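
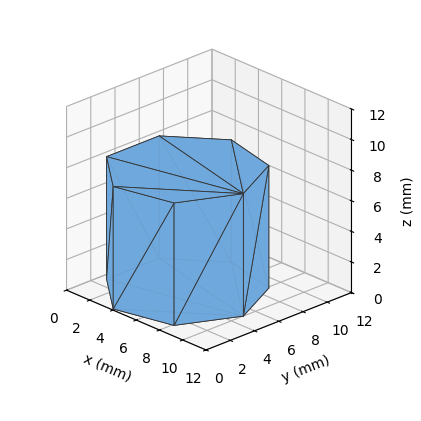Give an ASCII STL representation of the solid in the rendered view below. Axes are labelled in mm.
Reading the render: the shape is a regular 7-sided prism (a cylinder approximated with 7 flat sides), circumscribed radius ≈ 5 mm, height ≈ 8 mm (dimensions read to the nearest mm from the axis ticks). For the STL, each face is triangulated and given an outward normal.

solid part
  facet normal 0.0000 0.0000 -1.0000
    outer loop
      vertex 3.887 9.875 0.000
      vertex 8.117 8.909 0.000
      vertex 10.000 5.000 0.000
    endloop
  endfacet
  facet normal 0.0000 0.0000 -1.0000
    outer loop
      vertex 0.495 7.169 0.000
      vertex 3.887 9.875 0.000
      vertex 10.000 5.000 0.000
    endloop
  endfacet
  facet normal 0.0000 0.0000 -1.0000
    outer loop
      vertex 0.495 2.831 0.000
      vertex 0.495 7.169 0.000
      vertex 10.000 5.000 0.000
    endloop
  endfacet
  facet normal 0.0000 0.0000 -1.0000
    outer loop
      vertex 3.887 0.125 0.000
      vertex 0.495 2.831 0.000
      vertex 10.000 5.000 0.000
    endloop
  endfacet
  facet normal 0.0000 0.0000 -1.0000
    outer loop
      vertex 8.117 1.091 0.000
      vertex 3.887 0.125 0.000
      vertex 10.000 5.000 0.000
    endloop
  endfacet
  facet normal 0.0000 0.0000 1.0000
    outer loop
      vertex 10.000 5.000 8.000
      vertex 8.117 8.909 8.000
      vertex 3.887 9.875 8.000
    endloop
  endfacet
  facet normal 0.0000 0.0000 1.0000
    outer loop
      vertex 10.000 5.000 8.000
      vertex 3.887 9.875 8.000
      vertex 0.495 7.169 8.000
    endloop
  endfacet
  facet normal 0.0000 0.0000 1.0000
    outer loop
      vertex 10.000 5.000 8.000
      vertex 0.495 7.169 8.000
      vertex 0.495 2.831 8.000
    endloop
  endfacet
  facet normal 0.0000 0.0000 1.0000
    outer loop
      vertex 10.000 5.000 8.000
      vertex 0.495 2.831 8.000
      vertex 3.887 0.125 8.000
    endloop
  endfacet
  facet normal 0.0000 0.0000 1.0000
    outer loop
      vertex 10.000 5.000 8.000
      vertex 3.887 0.125 8.000
      vertex 8.117 1.091 8.000
    endloop
  endfacet
  facet normal 0.9009 0.4340 0.0000
    outer loop
      vertex 10.000 5.000 0.000
      vertex 8.117 8.909 0.000
      vertex 8.117 8.909 8.000
    endloop
  endfacet
  facet normal 0.9009 0.4340 0.0000
    outer loop
      vertex 10.000 5.000 0.000
      vertex 8.117 8.909 8.000
      vertex 10.000 5.000 8.000
    endloop
  endfacet
  facet normal 0.2226 0.9749 0.0000
    outer loop
      vertex 8.117 8.909 0.000
      vertex 3.887 9.875 0.000
      vertex 3.887 9.875 8.000
    endloop
  endfacet
  facet normal 0.2226 0.9749 0.0000
    outer loop
      vertex 8.117 8.909 0.000
      vertex 3.887 9.875 8.000
      vertex 8.117 8.909 8.000
    endloop
  endfacet
  facet normal -0.6236 0.7817 0.0000
    outer loop
      vertex 3.887 9.875 0.000
      vertex 0.495 7.169 0.000
      vertex 0.495 7.169 8.000
    endloop
  endfacet
  facet normal -0.6236 0.7817 0.0000
    outer loop
      vertex 3.887 9.875 0.000
      vertex 0.495 7.169 8.000
      vertex 3.887 9.875 8.000
    endloop
  endfacet
  facet normal -1.0000 0.0000 0.0000
    outer loop
      vertex 0.495 7.169 0.000
      vertex 0.495 2.831 0.000
      vertex 0.495 2.831 8.000
    endloop
  endfacet
  facet normal -1.0000 0.0000 0.0000
    outer loop
      vertex 0.495 7.169 0.000
      vertex 0.495 2.831 8.000
      vertex 0.495 7.169 8.000
    endloop
  endfacet
  facet normal -0.6236 -0.7817 0.0000
    outer loop
      vertex 0.495 2.831 0.000
      vertex 3.887 0.125 0.000
      vertex 3.887 0.125 8.000
    endloop
  endfacet
  facet normal -0.6236 -0.7817 0.0000
    outer loop
      vertex 0.495 2.831 0.000
      vertex 3.887 0.125 8.000
      vertex 0.495 2.831 8.000
    endloop
  endfacet
  facet normal 0.2226 -0.9749 0.0000
    outer loop
      vertex 3.887 0.125 0.000
      vertex 8.117 1.091 0.000
      vertex 8.117 1.091 8.000
    endloop
  endfacet
  facet normal 0.2226 -0.9749 0.0000
    outer loop
      vertex 3.887 0.125 0.000
      vertex 8.117 1.091 8.000
      vertex 3.887 0.125 8.000
    endloop
  endfacet
  facet normal 0.9009 -0.4340 0.0000
    outer loop
      vertex 8.117 1.091 0.000
      vertex 10.000 5.000 0.000
      vertex 10.000 5.000 8.000
    endloop
  endfacet
  facet normal 0.9009 -0.4340 0.0000
    outer loop
      vertex 8.117 1.091 0.000
      vertex 10.000 5.000 8.000
      vertex 8.117 1.091 8.000
    endloop
  endfacet
endsolid part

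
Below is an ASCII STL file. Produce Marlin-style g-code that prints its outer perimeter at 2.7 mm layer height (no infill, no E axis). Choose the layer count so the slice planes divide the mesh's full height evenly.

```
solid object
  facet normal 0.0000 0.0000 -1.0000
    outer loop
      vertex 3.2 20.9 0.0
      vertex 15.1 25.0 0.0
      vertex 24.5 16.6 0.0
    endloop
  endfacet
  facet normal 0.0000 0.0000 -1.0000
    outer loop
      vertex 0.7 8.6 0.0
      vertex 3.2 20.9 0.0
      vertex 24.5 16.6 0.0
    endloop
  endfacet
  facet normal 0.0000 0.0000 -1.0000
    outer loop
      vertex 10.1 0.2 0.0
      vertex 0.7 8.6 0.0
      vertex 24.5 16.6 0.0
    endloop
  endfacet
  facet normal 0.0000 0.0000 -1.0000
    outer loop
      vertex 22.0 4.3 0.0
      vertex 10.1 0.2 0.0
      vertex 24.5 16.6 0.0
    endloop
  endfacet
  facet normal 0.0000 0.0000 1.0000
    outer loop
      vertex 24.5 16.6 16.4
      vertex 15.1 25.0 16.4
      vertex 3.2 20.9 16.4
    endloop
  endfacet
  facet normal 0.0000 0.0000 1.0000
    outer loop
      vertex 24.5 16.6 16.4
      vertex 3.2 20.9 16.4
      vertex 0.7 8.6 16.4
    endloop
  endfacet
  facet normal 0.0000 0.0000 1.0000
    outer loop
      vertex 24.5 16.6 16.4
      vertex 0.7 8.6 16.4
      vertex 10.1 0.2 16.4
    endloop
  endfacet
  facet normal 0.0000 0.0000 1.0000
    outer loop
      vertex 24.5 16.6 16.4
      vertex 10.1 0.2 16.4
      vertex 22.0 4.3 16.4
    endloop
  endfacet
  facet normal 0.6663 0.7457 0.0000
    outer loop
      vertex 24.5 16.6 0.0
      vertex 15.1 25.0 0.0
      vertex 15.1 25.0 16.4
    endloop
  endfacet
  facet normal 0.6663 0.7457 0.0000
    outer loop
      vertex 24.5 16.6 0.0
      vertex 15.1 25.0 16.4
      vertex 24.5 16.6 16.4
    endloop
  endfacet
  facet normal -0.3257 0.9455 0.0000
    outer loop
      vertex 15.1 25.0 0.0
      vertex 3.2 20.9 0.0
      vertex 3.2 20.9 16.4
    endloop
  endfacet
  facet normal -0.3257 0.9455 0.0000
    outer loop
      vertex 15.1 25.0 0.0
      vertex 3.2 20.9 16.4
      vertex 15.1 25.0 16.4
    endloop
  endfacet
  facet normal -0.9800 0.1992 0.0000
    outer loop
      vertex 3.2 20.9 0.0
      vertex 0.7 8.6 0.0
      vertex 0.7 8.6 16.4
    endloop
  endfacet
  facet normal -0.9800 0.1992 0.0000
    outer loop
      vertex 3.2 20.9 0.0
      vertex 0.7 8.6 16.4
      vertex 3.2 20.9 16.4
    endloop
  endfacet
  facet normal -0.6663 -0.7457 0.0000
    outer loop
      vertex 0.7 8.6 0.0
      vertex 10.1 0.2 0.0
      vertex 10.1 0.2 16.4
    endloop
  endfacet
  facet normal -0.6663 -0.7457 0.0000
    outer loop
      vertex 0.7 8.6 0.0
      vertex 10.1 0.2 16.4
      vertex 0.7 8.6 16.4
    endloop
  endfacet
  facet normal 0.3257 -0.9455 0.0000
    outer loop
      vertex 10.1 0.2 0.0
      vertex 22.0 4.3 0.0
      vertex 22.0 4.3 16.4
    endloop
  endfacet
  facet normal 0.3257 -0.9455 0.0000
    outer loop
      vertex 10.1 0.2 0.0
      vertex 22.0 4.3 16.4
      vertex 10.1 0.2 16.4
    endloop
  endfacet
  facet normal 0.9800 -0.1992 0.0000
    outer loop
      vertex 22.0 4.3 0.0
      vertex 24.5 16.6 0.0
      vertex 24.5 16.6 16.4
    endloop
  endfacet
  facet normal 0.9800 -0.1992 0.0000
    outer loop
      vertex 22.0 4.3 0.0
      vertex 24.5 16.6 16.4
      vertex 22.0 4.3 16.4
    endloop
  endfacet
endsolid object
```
; perimeter-only toolpath
G21 ; units = mm
G90 ; absolute positioning
G28 ; home
; layer 1
G0 Z2.7
G0 X24.5 Y16.6
G1 X15.1 Y25.0
G1 X3.2 Y20.9
G1 X0.7 Y8.6
G1 X10.1 Y0.2
G1 X22.0 Y4.3
G1 X24.5 Y16.6
; layer 2
G0 Z5.5
G0 X24.5 Y16.6
G1 X15.1 Y25.0
G1 X3.2 Y20.9
G1 X0.7 Y8.6
G1 X10.1 Y0.2
G1 X22.0 Y4.3
G1 X24.5 Y16.6
; layer 3
G0 Z8.2
G0 X24.5 Y16.6
G1 X15.1 Y25.0
G1 X3.2 Y20.9
G1 X0.7 Y8.6
G1 X10.1 Y0.2
G1 X22.0 Y4.3
G1 X24.5 Y16.6
; layer 4
G0 Z10.9
G0 X24.5 Y16.6
G1 X15.1 Y25.0
G1 X3.2 Y20.9
G1 X0.7 Y8.6
G1 X10.1 Y0.2
G1 X22.0 Y4.3
G1 X24.5 Y16.6
; layer 5
G0 Z13.7
G0 X24.5 Y16.6
G1 X15.1 Y25.0
G1 X3.2 Y20.9
G1 X0.7 Y8.6
G1 X10.1 Y0.2
G1 X22.0 Y4.3
G1 X24.5 Y16.6
; layer 6
G0 Z16.4
G0 X24.5 Y16.6
G1 X15.1 Y25.0
G1 X3.2 Y20.9
G1 X0.7 Y8.6
G1 X10.1 Y0.2
G1 X22.0 Y4.3
G1 X24.5 Y16.6
M2 ; end

The solid is a regular 6-sided prism (a cylinder approximated with 6 flat sides), circumscribed radius ≈ 12.6 mm, height ≈ 16.4 mm. Slicing at Δz = 2.7 mm — 6 equal slices spanning the solid's height, so layer i sits at z = i·h/6 — gives 6 non-empty perimeters. Each is a 6-segment closed polygon; G0 lifts to the layer z and rapids to the start vertex, then G1 traces the edges.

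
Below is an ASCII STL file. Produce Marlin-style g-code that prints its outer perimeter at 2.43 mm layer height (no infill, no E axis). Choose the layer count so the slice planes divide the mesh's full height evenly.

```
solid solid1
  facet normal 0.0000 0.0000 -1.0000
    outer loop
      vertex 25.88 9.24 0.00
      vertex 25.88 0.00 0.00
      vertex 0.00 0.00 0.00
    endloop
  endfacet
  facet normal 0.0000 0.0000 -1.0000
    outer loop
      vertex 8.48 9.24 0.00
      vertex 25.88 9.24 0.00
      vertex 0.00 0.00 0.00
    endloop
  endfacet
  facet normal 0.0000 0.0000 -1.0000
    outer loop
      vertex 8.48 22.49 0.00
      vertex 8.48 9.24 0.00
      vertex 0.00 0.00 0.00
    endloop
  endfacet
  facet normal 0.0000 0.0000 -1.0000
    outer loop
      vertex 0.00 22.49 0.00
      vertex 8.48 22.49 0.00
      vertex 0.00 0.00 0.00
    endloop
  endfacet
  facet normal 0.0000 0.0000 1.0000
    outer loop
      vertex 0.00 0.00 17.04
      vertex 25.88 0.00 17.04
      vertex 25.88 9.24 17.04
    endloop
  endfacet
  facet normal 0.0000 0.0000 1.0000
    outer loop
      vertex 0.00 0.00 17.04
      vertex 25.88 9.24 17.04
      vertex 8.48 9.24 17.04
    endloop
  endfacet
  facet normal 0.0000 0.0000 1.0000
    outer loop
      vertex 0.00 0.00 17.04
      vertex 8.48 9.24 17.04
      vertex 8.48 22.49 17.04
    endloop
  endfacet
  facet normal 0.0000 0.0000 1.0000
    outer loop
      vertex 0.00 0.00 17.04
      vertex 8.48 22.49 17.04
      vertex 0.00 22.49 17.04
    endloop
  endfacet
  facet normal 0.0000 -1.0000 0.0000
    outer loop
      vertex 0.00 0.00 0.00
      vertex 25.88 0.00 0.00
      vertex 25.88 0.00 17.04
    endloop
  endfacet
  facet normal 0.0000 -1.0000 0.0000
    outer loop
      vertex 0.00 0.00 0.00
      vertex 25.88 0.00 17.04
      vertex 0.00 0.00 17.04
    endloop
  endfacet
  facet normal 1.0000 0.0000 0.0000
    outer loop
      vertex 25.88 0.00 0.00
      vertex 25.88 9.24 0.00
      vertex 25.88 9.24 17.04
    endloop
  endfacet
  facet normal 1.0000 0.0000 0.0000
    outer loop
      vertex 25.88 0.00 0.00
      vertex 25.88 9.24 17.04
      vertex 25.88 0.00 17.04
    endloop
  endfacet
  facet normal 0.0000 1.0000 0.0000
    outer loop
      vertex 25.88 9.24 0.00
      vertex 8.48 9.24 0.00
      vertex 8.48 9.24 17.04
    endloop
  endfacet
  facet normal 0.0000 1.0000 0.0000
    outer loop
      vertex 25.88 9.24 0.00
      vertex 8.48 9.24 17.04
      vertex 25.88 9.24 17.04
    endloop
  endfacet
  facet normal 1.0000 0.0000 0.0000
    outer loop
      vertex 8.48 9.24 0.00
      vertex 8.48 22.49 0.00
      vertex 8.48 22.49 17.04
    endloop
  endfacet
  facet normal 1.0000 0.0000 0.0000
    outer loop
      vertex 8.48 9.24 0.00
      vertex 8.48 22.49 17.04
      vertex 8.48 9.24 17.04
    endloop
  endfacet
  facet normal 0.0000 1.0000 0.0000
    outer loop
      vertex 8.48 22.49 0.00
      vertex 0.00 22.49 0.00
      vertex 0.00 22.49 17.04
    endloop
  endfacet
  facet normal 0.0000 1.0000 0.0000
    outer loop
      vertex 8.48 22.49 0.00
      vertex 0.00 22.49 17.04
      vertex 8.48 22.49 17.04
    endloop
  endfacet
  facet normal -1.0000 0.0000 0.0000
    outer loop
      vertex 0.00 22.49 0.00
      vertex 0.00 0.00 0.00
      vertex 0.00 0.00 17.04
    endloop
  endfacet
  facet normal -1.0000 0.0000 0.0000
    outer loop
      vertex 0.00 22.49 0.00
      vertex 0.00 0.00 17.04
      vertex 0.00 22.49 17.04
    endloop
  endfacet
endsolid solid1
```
; perimeter-only toolpath
G21 ; units = mm
G90 ; absolute positioning
G28 ; home
; layer 1
G0 Z2.43
G0 X0.00 Y0.00
G1 X25.88 Y0.00
G1 X25.88 Y9.24
G1 X8.48 Y9.24
G1 X8.48 Y22.49
G1 X0.00 Y22.49
G1 X0.00 Y0.00
; layer 2
G0 Z4.87
G0 X0.00 Y0.00
G1 X25.88 Y0.00
G1 X25.88 Y9.24
G1 X8.48 Y9.24
G1 X8.48 Y22.49
G1 X0.00 Y22.49
G1 X0.00 Y0.00
; layer 3
G0 Z7.30
G0 X0.00 Y0.00
G1 X25.88 Y0.00
G1 X25.88 Y9.24
G1 X8.48 Y9.24
G1 X8.48 Y22.49
G1 X0.00 Y22.49
G1 X0.00 Y0.00
; layer 4
G0 Z9.74
G0 X0.00 Y0.00
G1 X25.88 Y0.00
G1 X25.88 Y9.24
G1 X8.48 Y9.24
G1 X8.48 Y22.49
G1 X0.00 Y22.49
G1 X0.00 Y0.00
; layer 5
G0 Z12.17
G0 X0.00 Y0.00
G1 X25.88 Y0.00
G1 X25.88 Y9.24
G1 X8.48 Y9.24
G1 X8.48 Y22.49
G1 X0.00 Y22.49
G1 X0.00 Y0.00
; layer 6
G0 Z14.61
G0 X0.00 Y0.00
G1 X25.88 Y0.00
G1 X25.88 Y9.24
G1 X8.48 Y9.24
G1 X8.48 Y22.49
G1 X0.00 Y22.49
G1 X0.00 Y0.00
; layer 7
G0 Z17.04
G0 X0.00 Y0.00
G1 X25.88 Y0.00
G1 X25.88 Y9.24
G1 X8.48 Y9.24
G1 X8.48 Y22.49
G1 X0.00 Y22.49
G1 X0.00 Y0.00
M2 ; end

The solid is an L-shaped prism: outer 25.9 × 22.5 mm, arm thicknesses ≈ 9.24 mm (horizontal) and 8.48 mm (vertical), extruded 17 mm in z. Slicing at Δz = 2.43 mm — 7 equal slices spanning the solid's height, so layer i sits at z = i·h/7 — gives 7 non-empty perimeters. Each is a 6-segment closed polygon; G0 lifts to the layer z and rapids to the start vertex, then G1 traces the edges.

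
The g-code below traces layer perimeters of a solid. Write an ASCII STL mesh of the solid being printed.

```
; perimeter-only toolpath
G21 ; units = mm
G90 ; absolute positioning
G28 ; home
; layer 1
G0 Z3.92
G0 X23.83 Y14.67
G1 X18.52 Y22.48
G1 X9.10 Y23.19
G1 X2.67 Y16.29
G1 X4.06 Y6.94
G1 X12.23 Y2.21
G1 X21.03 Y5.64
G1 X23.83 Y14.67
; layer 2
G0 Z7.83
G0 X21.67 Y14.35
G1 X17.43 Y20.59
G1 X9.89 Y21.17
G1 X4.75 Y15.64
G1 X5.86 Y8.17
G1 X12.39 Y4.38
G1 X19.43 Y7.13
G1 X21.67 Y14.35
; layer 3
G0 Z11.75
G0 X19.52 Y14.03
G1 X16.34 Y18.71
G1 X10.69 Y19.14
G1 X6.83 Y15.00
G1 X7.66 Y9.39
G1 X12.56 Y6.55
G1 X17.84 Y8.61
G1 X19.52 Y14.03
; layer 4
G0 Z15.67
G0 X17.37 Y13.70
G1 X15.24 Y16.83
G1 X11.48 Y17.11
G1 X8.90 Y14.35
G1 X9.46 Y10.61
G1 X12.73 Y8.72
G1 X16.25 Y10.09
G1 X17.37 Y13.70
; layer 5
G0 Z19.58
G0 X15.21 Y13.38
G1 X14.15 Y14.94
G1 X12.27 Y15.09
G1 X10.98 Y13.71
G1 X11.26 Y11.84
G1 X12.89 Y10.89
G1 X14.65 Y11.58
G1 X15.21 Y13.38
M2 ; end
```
solid part
  facet normal 0.0000 0.0000 -1.0000
    outer loop
      vertex 8.31 25.22 0.00
      vertex 19.61 24.36 0.00
      vertex 25.98 14.99 0.00
    endloop
  endfacet
  facet normal 0.0000 0.0000 -1.0000
    outer loop
      vertex 0.59 16.93 0.00
      vertex 8.31 25.22 0.00
      vertex 25.98 14.99 0.00
    endloop
  endfacet
  facet normal 0.0000 0.0000 -1.0000
    outer loop
      vertex 2.26 5.72 0.00
      vertex 0.59 16.93 0.00
      vertex 25.98 14.99 0.00
    endloop
  endfacet
  facet normal 0.0000 0.0000 -1.0000
    outer loop
      vertex 12.06 0.04 0.00
      vertex 2.26 5.72 0.00
      vertex 25.98 14.99 0.00
    endloop
  endfacet
  facet normal 0.0000 0.0000 -1.0000
    outer loop
      vertex 22.62 4.16 0.00
      vertex 12.06 0.04 0.00
      vertex 25.98 14.99 0.00
    endloop
  endfacet
  facet normal 0.7394 0.5027 0.4478
    outer loop
      vertex 25.98 14.99 0.00
      vertex 19.61 24.36 0.00
      vertex 13.06 13.06 23.50
    endloop
  endfacet
  facet normal 0.0679 0.8916 0.4477
    outer loop
      vertex 19.61 24.36 0.00
      vertex 8.31 25.22 0.00
      vertex 13.06 13.06 23.50
    endloop
  endfacet
  facet normal -0.6544 0.6094 0.4476
    outer loop
      vertex 8.31 25.22 0.00
      vertex 0.59 16.93 0.00
      vertex 13.06 13.06 23.50
    endloop
  endfacet
  facet normal -0.8845 -0.1318 0.4476
    outer loop
      vertex 0.59 16.93 0.00
      vertex 2.26 5.72 0.00
      vertex 13.06 13.06 23.50
    endloop
  endfacet
  facet normal -0.4484 -0.7736 0.4477
    outer loop
      vertex 2.26 5.72 0.00
      vertex 12.06 0.04 0.00
      vertex 13.06 13.06 23.50
    endloop
  endfacet
  facet normal 0.3250 -0.8330 0.4477
    outer loop
      vertex 12.06 0.04 0.00
      vertex 22.62 4.16 0.00
      vertex 13.06 13.06 23.50
    endloop
  endfacet
  facet normal 0.8540 -0.2650 0.4478
    outer loop
      vertex 22.62 4.16 0.00
      vertex 25.98 14.99 0.00
      vertex 13.06 13.06 23.50
    endloop
  endfacet
endsolid part

The G0 Z moves step by Δz≈3.92 mm. The G1 loops shrink linearly with z, so the solid tapers from its base footprint up to z≈23.5. Closing with a flat bottom cap and the tapered top and triangulating gives 12 facets — a regular 7-sided pyramid, base circumscribed radius ≈ 13.1 mm, apex at z ≈ 23.5 mm.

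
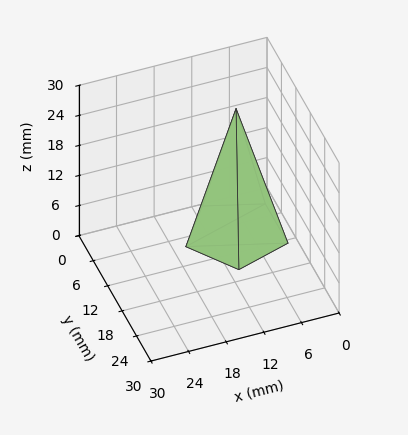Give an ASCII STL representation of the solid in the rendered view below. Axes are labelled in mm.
Reading the render: the shape is a regular 5-sided pyramid, base circumscribed radius ≈ 8 mm, apex at z ≈ 25 mm (dimensions read to the nearest mm from the axis ticks). For the STL, each face is triangulated and given an outward normal.

solid part
  facet normal 0.0000 0.0000 -1.0000
    outer loop
      vertex 1.528 12.702 0.000
      vertex 10.472 15.608 0.000
      vertex 16.000 8.000 0.000
    endloop
  endfacet
  facet normal 0.0000 0.0000 -1.0000
    outer loop
      vertex 1.528 3.298 0.000
      vertex 1.528 12.702 0.000
      vertex 16.000 8.000 0.000
    endloop
  endfacet
  facet normal 0.0000 0.0000 -1.0000
    outer loop
      vertex 10.472 0.392 0.000
      vertex 1.528 3.298 0.000
      vertex 16.000 8.000 0.000
    endloop
  endfacet
  facet normal 0.7832 0.5691 0.2506
    outer loop
      vertex 16.000 8.000 0.000
      vertex 10.472 15.608 0.000
      vertex 8.000 8.000 25.000
    endloop
  endfacet
  facet normal -0.2991 0.9207 0.2506
    outer loop
      vertex 10.472 15.608 0.000
      vertex 1.528 12.702 0.000
      vertex 8.000 8.000 25.000
    endloop
  endfacet
  facet normal -0.9681 0.0000 0.2506
    outer loop
      vertex 1.528 12.702 0.000
      vertex 1.528 3.298 0.000
      vertex 8.000 8.000 25.000
    endloop
  endfacet
  facet normal -0.2991 -0.9207 0.2506
    outer loop
      vertex 1.528 3.298 0.000
      vertex 10.472 0.392 0.000
      vertex 8.000 8.000 25.000
    endloop
  endfacet
  facet normal 0.7832 -0.5691 0.2506
    outer loop
      vertex 10.472 0.392 0.000
      vertex 16.000 8.000 0.000
      vertex 8.000 8.000 25.000
    endloop
  endfacet
endsolid part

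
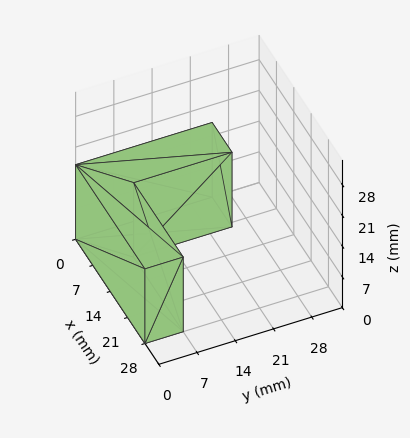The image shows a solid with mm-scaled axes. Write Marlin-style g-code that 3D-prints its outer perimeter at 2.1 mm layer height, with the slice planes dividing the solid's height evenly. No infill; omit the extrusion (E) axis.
Reading the render: the shape is an L-shaped prism: outer 28 × 25 mm, arm thicknesses ≈ 7 mm (horizontal) and 8 mm (vertical), extruded 17 mm in z (dimensions read to the nearest mm from the axis ticks). For the g-code, the solid's height is divided into equal slices at the stated Δz and each level perimeter traced with G1 moves after a G0 lift.

; perimeter-only toolpath
G21 ; units = mm
G90 ; absolute positioning
G28 ; home
; layer 1
G0 Z2.1
G0 X0.0 Y0.0
G1 X28.0 Y0.0
G1 X28.0 Y7.0
G1 X8.0 Y7.0
G1 X8.0 Y25.0
G1 X0.0 Y25.0
G1 X0.0 Y0.0
; layer 2
G0 Z4.2
G0 X0.0 Y0.0
G1 X28.0 Y0.0
G1 X28.0 Y7.0
G1 X8.0 Y7.0
G1 X8.0 Y25.0
G1 X0.0 Y25.0
G1 X0.0 Y0.0
; layer 3
G0 Z6.4
G0 X0.0 Y0.0
G1 X28.0 Y0.0
G1 X28.0 Y7.0
G1 X8.0 Y7.0
G1 X8.0 Y25.0
G1 X0.0 Y25.0
G1 X0.0 Y0.0
; layer 4
G0 Z8.5
G0 X0.0 Y0.0
G1 X28.0 Y0.0
G1 X28.0 Y7.0
G1 X8.0 Y7.0
G1 X8.0 Y25.0
G1 X0.0 Y25.0
G1 X0.0 Y0.0
; layer 5
G0 Z10.6
G0 X0.0 Y0.0
G1 X28.0 Y0.0
G1 X28.0 Y7.0
G1 X8.0 Y7.0
G1 X8.0 Y25.0
G1 X0.0 Y25.0
G1 X0.0 Y0.0
; layer 6
G0 Z12.8
G0 X0.0 Y0.0
G1 X28.0 Y0.0
G1 X28.0 Y7.0
G1 X8.0 Y7.0
G1 X8.0 Y25.0
G1 X0.0 Y25.0
G1 X0.0 Y0.0
; layer 7
G0 Z14.9
G0 X0.0 Y0.0
G1 X28.0 Y0.0
G1 X28.0 Y7.0
G1 X8.0 Y7.0
G1 X8.0 Y25.0
G1 X0.0 Y25.0
G1 X0.0 Y0.0
; layer 8
G0 Z17.0
G0 X0.0 Y0.0
G1 X28.0 Y0.0
G1 X28.0 Y7.0
G1 X8.0 Y7.0
G1 X8.0 Y25.0
G1 X0.0 Y25.0
G1 X0.0 Y0.0
M2 ; end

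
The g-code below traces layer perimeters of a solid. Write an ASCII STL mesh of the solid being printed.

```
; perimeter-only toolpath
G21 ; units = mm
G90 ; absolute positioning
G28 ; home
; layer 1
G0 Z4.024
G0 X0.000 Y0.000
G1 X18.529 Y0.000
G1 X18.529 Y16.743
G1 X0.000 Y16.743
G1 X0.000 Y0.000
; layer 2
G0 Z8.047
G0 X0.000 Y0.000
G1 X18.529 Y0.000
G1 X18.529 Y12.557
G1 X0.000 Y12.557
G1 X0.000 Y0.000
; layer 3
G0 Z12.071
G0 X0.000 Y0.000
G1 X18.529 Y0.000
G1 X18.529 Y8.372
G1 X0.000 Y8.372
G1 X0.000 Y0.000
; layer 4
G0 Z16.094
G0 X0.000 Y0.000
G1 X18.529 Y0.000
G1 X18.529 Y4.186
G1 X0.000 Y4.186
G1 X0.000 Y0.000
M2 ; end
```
solid part
  facet normal 0.0000 0.0000 -1.0000
    outer loop
      vertex 18.529 20.929 0.000
      vertex 18.529 0.000 0.000
      vertex 0.000 0.000 0.000
    endloop
  endfacet
  facet normal 0.0000 0.0000 -1.0000
    outer loop
      vertex 0.000 20.929 0.000
      vertex 18.529 20.929 0.000
      vertex 0.000 0.000 0.000
    endloop
  endfacet
  facet normal 0.0000 -1.0000 0.0000
    outer loop
      vertex 0.000 0.000 0.000
      vertex 18.529 0.000 0.000
      vertex 18.529 0.000 20.118
    endloop
  endfacet
  facet normal 0.0000 -1.0000 0.0000
    outer loop
      vertex 0.000 0.000 0.000
      vertex 18.529 0.000 20.118
      vertex 0.000 0.000 20.118
    endloop
  endfacet
  facet normal 0.0000 0.6930 0.7209
    outer loop
      vertex 0.000 0.000 20.118
      vertex 18.529 0.000 20.118
      vertex 18.529 20.929 0.000
    endloop
  endfacet
  facet normal 0.0000 0.6930 0.7209
    outer loop
      vertex 0.000 0.000 20.118
      vertex 18.529 20.929 0.000
      vertex 0.000 20.929 0.000
    endloop
  endfacet
  facet normal -1.0000 0.0000 0.0000
    outer loop
      vertex 0.000 0.000 20.118
      vertex 0.000 20.929 0.000
      vertex 0.000 0.000 0.000
    endloop
  endfacet
  facet normal 1.0000 0.0000 0.0000
    outer loop
      vertex 18.529 0.000 0.000
      vertex 18.529 20.929 0.000
      vertex 18.529 0.000 20.118
    endloop
  endfacet
endsolid part

The G0 Z moves step by Δz≈4.024 mm. The G1 loops shrink linearly with z, so the solid tapers from its base footprint up to z≈20.1. Closing with a flat bottom cap and the tapered top and triangulating gives 8 facets — a wedge (ramp): 18.5 × 20.9 mm base, rising to 20.1 mm along the y=0 edge and sloping linearly to z=0 at y=20.9.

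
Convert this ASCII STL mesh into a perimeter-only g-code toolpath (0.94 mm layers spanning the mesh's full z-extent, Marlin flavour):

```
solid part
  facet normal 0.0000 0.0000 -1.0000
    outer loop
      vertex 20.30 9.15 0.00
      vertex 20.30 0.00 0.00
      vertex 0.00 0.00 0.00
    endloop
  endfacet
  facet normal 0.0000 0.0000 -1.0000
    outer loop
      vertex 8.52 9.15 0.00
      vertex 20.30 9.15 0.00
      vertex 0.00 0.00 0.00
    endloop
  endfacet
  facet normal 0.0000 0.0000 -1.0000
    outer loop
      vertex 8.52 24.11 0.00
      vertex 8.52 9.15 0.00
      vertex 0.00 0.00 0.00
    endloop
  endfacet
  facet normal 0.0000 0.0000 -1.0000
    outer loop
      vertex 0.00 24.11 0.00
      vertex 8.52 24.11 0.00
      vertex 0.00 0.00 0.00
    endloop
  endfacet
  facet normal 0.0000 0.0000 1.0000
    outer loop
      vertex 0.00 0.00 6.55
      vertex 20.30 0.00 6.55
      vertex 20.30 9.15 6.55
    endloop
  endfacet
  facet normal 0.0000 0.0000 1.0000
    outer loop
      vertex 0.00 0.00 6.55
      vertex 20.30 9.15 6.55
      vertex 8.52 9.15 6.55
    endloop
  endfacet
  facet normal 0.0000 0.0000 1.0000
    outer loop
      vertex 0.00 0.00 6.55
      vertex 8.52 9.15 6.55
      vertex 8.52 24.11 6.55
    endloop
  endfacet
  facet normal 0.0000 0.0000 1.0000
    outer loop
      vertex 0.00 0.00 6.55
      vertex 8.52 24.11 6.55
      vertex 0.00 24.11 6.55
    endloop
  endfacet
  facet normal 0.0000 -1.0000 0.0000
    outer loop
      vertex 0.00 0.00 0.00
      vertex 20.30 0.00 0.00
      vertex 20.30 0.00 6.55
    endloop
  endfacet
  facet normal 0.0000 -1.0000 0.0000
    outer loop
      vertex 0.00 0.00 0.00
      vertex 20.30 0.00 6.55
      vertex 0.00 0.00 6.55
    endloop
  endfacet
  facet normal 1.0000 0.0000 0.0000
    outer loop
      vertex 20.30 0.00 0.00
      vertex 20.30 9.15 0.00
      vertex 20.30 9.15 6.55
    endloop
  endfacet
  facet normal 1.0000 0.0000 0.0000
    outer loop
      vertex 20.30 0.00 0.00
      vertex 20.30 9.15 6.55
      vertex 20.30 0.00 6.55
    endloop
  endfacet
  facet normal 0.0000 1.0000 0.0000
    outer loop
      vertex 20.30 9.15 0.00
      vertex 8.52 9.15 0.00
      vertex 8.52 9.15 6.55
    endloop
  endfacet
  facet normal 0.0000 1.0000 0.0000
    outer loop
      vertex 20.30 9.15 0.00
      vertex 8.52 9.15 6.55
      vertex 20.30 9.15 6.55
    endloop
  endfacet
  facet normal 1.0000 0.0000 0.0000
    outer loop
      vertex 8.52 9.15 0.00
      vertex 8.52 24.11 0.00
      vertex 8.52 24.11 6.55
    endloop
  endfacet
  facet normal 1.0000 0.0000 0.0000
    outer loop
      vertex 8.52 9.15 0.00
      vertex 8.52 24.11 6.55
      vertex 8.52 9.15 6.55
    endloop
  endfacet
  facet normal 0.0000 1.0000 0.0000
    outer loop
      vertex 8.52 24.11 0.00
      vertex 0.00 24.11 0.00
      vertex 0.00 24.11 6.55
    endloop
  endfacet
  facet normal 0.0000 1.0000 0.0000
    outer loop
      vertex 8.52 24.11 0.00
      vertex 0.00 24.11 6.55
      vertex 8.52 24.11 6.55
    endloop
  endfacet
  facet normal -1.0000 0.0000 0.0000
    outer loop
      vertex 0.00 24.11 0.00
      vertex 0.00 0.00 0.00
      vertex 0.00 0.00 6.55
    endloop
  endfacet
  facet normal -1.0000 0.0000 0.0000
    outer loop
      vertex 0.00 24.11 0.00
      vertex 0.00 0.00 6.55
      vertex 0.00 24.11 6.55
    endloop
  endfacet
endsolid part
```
; perimeter-only toolpath
G21 ; units = mm
G90 ; absolute positioning
G28 ; home
; layer 1
G0 Z0.94
G0 X0.00 Y0.00
G1 X20.30 Y0.00
G1 X20.30 Y9.15
G1 X8.52 Y9.15
G1 X8.52 Y24.11
G1 X0.00 Y24.11
G1 X0.00 Y0.00
; layer 2
G0 Z1.87
G0 X0.00 Y0.00
G1 X20.30 Y0.00
G1 X20.30 Y9.15
G1 X8.52 Y9.15
G1 X8.52 Y24.11
G1 X0.00 Y24.11
G1 X0.00 Y0.00
; layer 3
G0 Z2.81
G0 X0.00 Y0.00
G1 X20.30 Y0.00
G1 X20.30 Y9.15
G1 X8.52 Y9.15
G1 X8.52 Y24.11
G1 X0.00 Y24.11
G1 X0.00 Y0.00
; layer 4
G0 Z3.74
G0 X0.00 Y0.00
G1 X20.30 Y0.00
G1 X20.30 Y9.15
G1 X8.52 Y9.15
G1 X8.52 Y24.11
G1 X0.00 Y24.11
G1 X0.00 Y0.00
; layer 5
G0 Z4.68
G0 X0.00 Y0.00
G1 X20.30 Y0.00
G1 X20.30 Y9.15
G1 X8.52 Y9.15
G1 X8.52 Y24.11
G1 X0.00 Y24.11
G1 X0.00 Y0.00
; layer 6
G0 Z5.61
G0 X0.00 Y0.00
G1 X20.30 Y0.00
G1 X20.30 Y9.15
G1 X8.52 Y9.15
G1 X8.52 Y24.11
G1 X0.00 Y24.11
G1 X0.00 Y0.00
; layer 7
G0 Z6.55
G0 X0.00 Y0.00
G1 X20.30 Y0.00
G1 X20.30 Y9.15
G1 X8.52 Y9.15
G1 X8.52 Y24.11
G1 X0.00 Y24.11
G1 X0.00 Y0.00
M2 ; end

The solid is an L-shaped prism: outer 20.3 × 24.1 mm, arm thicknesses ≈ 9.15 mm (horizontal) and 8.52 mm (vertical), extruded 6.55 mm in z. Slicing at Δz = 0.94 mm — 7 equal slices spanning the solid's height, so layer i sits at z = i·h/7 — gives 7 non-empty perimeters. Each is a 6-segment closed polygon; G0 lifts to the layer z and rapids to the start vertex, then G1 traces the edges.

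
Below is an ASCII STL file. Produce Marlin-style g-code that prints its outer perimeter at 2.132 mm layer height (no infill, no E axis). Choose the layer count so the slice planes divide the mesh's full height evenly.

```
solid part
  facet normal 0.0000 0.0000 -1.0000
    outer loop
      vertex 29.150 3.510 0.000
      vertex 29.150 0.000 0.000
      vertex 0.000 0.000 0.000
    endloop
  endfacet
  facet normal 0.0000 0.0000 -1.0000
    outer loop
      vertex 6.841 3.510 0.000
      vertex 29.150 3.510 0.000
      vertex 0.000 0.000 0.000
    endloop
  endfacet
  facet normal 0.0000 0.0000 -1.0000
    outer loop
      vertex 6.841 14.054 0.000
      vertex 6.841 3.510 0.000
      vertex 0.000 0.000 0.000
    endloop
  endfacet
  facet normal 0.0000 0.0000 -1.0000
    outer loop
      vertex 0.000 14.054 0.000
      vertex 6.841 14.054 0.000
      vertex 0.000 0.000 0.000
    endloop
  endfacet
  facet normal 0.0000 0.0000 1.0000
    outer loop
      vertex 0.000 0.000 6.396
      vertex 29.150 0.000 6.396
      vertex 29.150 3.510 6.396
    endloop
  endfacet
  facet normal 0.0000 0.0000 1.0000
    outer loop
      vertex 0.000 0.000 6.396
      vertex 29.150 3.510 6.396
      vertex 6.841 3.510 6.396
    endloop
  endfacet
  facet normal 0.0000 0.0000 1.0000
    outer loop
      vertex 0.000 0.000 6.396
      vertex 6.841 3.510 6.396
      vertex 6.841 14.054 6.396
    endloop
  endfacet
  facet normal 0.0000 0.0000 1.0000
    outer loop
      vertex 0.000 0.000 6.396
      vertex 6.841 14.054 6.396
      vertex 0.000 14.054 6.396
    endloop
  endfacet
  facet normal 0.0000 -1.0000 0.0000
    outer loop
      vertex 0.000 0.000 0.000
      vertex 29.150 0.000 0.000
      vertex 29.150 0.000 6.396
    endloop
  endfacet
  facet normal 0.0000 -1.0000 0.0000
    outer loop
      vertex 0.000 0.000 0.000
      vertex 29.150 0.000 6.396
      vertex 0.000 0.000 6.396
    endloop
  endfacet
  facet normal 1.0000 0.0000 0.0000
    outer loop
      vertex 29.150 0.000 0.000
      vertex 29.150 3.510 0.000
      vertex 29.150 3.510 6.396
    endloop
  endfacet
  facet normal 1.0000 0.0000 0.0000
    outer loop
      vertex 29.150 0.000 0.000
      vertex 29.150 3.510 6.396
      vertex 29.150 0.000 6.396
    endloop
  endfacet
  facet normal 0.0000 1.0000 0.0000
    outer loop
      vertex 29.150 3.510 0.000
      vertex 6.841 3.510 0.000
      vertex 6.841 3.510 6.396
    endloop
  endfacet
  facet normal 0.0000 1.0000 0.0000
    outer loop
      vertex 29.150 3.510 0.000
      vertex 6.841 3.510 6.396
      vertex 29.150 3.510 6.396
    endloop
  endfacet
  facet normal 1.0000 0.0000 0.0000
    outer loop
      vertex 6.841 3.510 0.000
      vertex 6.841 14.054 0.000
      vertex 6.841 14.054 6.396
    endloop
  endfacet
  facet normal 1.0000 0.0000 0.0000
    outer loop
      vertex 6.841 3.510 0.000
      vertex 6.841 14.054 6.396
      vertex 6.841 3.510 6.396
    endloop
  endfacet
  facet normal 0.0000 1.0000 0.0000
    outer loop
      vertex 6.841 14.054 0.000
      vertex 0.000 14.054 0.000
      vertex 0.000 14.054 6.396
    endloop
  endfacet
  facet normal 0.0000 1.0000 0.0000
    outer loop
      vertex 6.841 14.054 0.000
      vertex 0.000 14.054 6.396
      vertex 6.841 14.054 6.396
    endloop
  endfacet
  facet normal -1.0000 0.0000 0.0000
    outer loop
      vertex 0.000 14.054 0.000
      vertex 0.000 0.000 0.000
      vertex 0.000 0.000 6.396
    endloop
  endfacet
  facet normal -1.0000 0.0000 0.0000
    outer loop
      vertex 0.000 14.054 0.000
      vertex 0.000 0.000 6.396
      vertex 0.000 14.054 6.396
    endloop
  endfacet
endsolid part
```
; perimeter-only toolpath
G21 ; units = mm
G90 ; absolute positioning
G28 ; home
; layer 1
G0 Z2.132
G0 X0.000 Y0.000
G1 X29.150 Y0.000
G1 X29.150 Y3.510
G1 X6.841 Y3.510
G1 X6.841 Y14.054
G1 X0.000 Y14.054
G1 X0.000 Y0.000
; layer 2
G0 Z4.264
G0 X0.000 Y0.000
G1 X29.150 Y0.000
G1 X29.150 Y3.510
G1 X6.841 Y3.510
G1 X6.841 Y14.054
G1 X0.000 Y14.054
G1 X0.000 Y0.000
; layer 3
G0 Z6.396
G0 X0.000 Y0.000
G1 X29.150 Y0.000
G1 X29.150 Y3.510
G1 X6.841 Y3.510
G1 X6.841 Y14.054
G1 X0.000 Y14.054
G1 X0.000 Y0.000
M2 ; end

The solid is an L-shaped prism: outer 29.1 × 14.1 mm, arm thicknesses ≈ 3.51 mm (horizontal) and 6.84 mm (vertical), extruded 6.4 mm in z. Slicing at Δz = 2.132 mm — 3 equal slices spanning the solid's height, so layer i sits at z = i·h/3 — gives 3 non-empty perimeters. Each is a 6-segment closed polygon; G0 lifts to the layer z and rapids to the start vertex, then G1 traces the edges.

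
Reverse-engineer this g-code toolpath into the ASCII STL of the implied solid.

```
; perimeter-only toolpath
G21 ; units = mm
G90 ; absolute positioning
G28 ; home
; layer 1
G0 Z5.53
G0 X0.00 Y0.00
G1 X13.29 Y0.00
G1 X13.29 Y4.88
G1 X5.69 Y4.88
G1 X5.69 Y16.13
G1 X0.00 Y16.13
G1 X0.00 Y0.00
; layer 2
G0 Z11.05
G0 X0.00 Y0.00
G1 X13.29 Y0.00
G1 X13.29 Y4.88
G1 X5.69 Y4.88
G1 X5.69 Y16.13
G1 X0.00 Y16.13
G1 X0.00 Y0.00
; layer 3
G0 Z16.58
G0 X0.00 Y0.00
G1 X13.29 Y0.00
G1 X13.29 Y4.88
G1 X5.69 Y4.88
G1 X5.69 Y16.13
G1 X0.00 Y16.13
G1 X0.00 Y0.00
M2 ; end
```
solid part
  facet normal 0.0000 0.0000 -1.0000
    outer loop
      vertex 13.29 4.88 0.00
      vertex 13.29 0.00 0.00
      vertex 0.00 0.00 0.00
    endloop
  endfacet
  facet normal 0.0000 0.0000 -1.0000
    outer loop
      vertex 5.69 4.88 0.00
      vertex 13.29 4.88 0.00
      vertex 0.00 0.00 0.00
    endloop
  endfacet
  facet normal 0.0000 0.0000 -1.0000
    outer loop
      vertex 5.69 16.13 0.00
      vertex 5.69 4.88 0.00
      vertex 0.00 0.00 0.00
    endloop
  endfacet
  facet normal 0.0000 0.0000 -1.0000
    outer loop
      vertex 0.00 16.13 0.00
      vertex 5.69 16.13 0.00
      vertex 0.00 0.00 0.00
    endloop
  endfacet
  facet normal 0.0000 0.0000 1.0000
    outer loop
      vertex 0.00 0.00 16.58
      vertex 13.29 0.00 16.58
      vertex 13.29 4.88 16.58
    endloop
  endfacet
  facet normal 0.0000 0.0000 1.0000
    outer loop
      vertex 0.00 0.00 16.58
      vertex 13.29 4.88 16.58
      vertex 5.69 4.88 16.58
    endloop
  endfacet
  facet normal 0.0000 0.0000 1.0000
    outer loop
      vertex 0.00 0.00 16.58
      vertex 5.69 4.88 16.58
      vertex 5.69 16.13 16.58
    endloop
  endfacet
  facet normal 0.0000 0.0000 1.0000
    outer loop
      vertex 0.00 0.00 16.58
      vertex 5.69 16.13 16.58
      vertex 0.00 16.13 16.58
    endloop
  endfacet
  facet normal 0.0000 -1.0000 0.0000
    outer loop
      vertex 0.00 0.00 0.00
      vertex 13.29 0.00 0.00
      vertex 13.29 0.00 16.58
    endloop
  endfacet
  facet normal 0.0000 -1.0000 0.0000
    outer loop
      vertex 0.00 0.00 0.00
      vertex 13.29 0.00 16.58
      vertex 0.00 0.00 16.58
    endloop
  endfacet
  facet normal 1.0000 0.0000 0.0000
    outer loop
      vertex 13.29 0.00 0.00
      vertex 13.29 4.88 0.00
      vertex 13.29 4.88 16.58
    endloop
  endfacet
  facet normal 1.0000 0.0000 0.0000
    outer loop
      vertex 13.29 0.00 0.00
      vertex 13.29 4.88 16.58
      vertex 13.29 0.00 16.58
    endloop
  endfacet
  facet normal 0.0000 1.0000 0.0000
    outer loop
      vertex 13.29 4.88 0.00
      vertex 5.69 4.88 0.00
      vertex 5.69 4.88 16.58
    endloop
  endfacet
  facet normal 0.0000 1.0000 0.0000
    outer loop
      vertex 13.29 4.88 0.00
      vertex 5.69 4.88 16.58
      vertex 13.29 4.88 16.58
    endloop
  endfacet
  facet normal 1.0000 0.0000 0.0000
    outer loop
      vertex 5.69 4.88 0.00
      vertex 5.69 16.13 0.00
      vertex 5.69 16.13 16.58
    endloop
  endfacet
  facet normal 1.0000 0.0000 0.0000
    outer loop
      vertex 5.69 4.88 0.00
      vertex 5.69 16.13 16.58
      vertex 5.69 4.88 16.58
    endloop
  endfacet
  facet normal 0.0000 1.0000 0.0000
    outer loop
      vertex 5.69 16.13 0.00
      vertex 0.00 16.13 0.00
      vertex 0.00 16.13 16.58
    endloop
  endfacet
  facet normal 0.0000 1.0000 0.0000
    outer loop
      vertex 5.69 16.13 0.00
      vertex 0.00 16.13 16.58
      vertex 5.69 16.13 16.58
    endloop
  endfacet
  facet normal -1.0000 0.0000 0.0000
    outer loop
      vertex 0.00 16.13 0.00
      vertex 0.00 0.00 0.00
      vertex 0.00 0.00 16.58
    endloop
  endfacet
  facet normal -1.0000 0.0000 0.0000
    outer loop
      vertex 0.00 16.13 0.00
      vertex 0.00 0.00 16.58
      vertex 0.00 16.13 16.58
    endloop
  endfacet
endsolid part

The G0 Z moves step by Δz≈5.53 mm. Every layer's G1 loop is the same polygon, so the solid is a straight extrusion of it from z=0 to z≈16.6. Closing with flat bottom and top caps and triangulating gives 20 facets — an L-shaped prism: outer 13.3 × 16.1 mm, arm thicknesses ≈ 4.88 mm (horizontal) and 5.69 mm (vertical), extruded 16.6 mm in z.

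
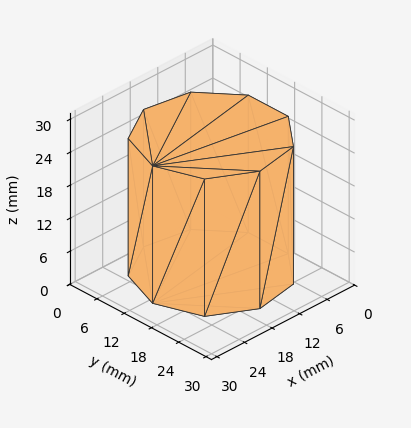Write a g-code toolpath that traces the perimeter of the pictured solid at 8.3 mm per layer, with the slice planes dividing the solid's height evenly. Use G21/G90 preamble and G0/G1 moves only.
Reading the render: the shape is a regular 9-sided prism (a cylinder approximated with 9 flat sides), circumscribed radius ≈ 13 mm, height ≈ 25 mm (dimensions read to the nearest mm from the axis ticks). For the g-code, the solid's height is divided into equal slices at the stated Δz and each level perimeter traced with G1 moves after a G0 lift.

; perimeter-only toolpath
G21 ; units = mm
G90 ; absolute positioning
G28 ; home
; layer 1
G0 Z8.3
G0 X26.0 Y13.0
G1 X23.0 Y21.4
G1 X15.3 Y25.8
G1 X6.5 Y24.3
G1 X0.8 Y17.4
G1 X0.8 Y8.6
G1 X6.5 Y1.7
G1 X15.3 Y0.2
G1 X23.0 Y4.6
G1 X26.0 Y13.0
; layer 2
G0 Z16.7
G0 X26.0 Y13.0
G1 X23.0 Y21.4
G1 X15.3 Y25.8
G1 X6.5 Y24.3
G1 X0.8 Y17.4
G1 X0.8 Y8.6
G1 X6.5 Y1.7
G1 X15.3 Y0.2
G1 X23.0 Y4.6
G1 X26.0 Y13.0
; layer 3
G0 Z25.0
G0 X26.0 Y13.0
G1 X23.0 Y21.4
G1 X15.3 Y25.8
G1 X6.5 Y24.3
G1 X0.8 Y17.4
G1 X0.8 Y8.6
G1 X6.5 Y1.7
G1 X15.3 Y0.2
G1 X23.0 Y4.6
G1 X26.0 Y13.0
M2 ; end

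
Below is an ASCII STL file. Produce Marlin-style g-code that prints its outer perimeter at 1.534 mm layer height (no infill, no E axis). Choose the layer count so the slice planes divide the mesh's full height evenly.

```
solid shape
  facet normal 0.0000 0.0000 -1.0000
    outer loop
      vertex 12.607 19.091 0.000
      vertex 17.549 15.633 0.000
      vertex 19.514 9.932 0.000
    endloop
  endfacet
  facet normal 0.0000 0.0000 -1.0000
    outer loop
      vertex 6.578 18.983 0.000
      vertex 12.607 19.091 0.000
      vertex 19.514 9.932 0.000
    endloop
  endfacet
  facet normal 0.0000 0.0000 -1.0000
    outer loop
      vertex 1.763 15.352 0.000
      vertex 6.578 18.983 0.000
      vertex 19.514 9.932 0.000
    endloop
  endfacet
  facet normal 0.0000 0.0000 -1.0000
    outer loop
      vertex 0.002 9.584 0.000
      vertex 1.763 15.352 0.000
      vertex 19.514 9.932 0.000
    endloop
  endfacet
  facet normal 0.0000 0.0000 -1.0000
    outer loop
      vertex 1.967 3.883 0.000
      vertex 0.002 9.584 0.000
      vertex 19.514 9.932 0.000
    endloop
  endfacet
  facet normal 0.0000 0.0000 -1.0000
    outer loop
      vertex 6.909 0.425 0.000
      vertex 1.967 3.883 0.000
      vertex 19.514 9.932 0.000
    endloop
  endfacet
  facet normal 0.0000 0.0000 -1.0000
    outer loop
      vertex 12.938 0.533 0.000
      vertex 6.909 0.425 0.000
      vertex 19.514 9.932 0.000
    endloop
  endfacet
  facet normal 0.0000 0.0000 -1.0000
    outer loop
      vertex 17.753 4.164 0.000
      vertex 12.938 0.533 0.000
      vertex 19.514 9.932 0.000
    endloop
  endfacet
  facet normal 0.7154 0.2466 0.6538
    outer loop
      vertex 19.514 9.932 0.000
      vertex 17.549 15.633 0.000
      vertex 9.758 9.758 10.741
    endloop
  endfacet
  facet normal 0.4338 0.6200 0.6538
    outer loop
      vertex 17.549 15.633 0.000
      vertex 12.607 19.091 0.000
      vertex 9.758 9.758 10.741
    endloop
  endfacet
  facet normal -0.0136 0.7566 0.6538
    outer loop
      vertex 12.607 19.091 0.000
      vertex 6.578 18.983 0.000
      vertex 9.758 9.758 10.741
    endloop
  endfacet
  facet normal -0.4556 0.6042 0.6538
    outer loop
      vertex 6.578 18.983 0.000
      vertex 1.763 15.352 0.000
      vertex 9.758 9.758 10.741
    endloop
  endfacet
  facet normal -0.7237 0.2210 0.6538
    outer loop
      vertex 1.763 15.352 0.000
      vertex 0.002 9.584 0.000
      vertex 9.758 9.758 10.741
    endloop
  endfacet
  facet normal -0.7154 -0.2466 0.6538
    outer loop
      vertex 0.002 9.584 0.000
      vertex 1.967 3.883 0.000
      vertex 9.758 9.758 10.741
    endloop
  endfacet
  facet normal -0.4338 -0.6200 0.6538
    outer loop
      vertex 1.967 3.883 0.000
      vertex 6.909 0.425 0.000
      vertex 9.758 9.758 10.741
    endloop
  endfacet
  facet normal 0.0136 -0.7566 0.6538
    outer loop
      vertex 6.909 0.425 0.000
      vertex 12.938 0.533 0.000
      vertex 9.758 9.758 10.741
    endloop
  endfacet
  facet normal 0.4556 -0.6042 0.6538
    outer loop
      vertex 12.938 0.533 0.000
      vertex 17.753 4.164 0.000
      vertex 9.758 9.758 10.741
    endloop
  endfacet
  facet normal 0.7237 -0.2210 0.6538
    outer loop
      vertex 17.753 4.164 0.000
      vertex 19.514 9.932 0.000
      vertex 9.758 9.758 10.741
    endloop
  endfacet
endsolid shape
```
; perimeter-only toolpath
G21 ; units = mm
G90 ; absolute positioning
G28 ; home
; layer 1
G0 Z1.534
G0 X18.120 Y9.907
G1 X16.436 Y14.794
G1 X12.200 Y17.758
G1 X7.032 Y17.665
G1 X2.905 Y14.553
G1 X1.396 Y9.609
G1 X3.080 Y4.722
G1 X7.316 Y1.758
G1 X12.484 Y1.851
G1 X16.611 Y4.963
G1 X18.120 Y9.907
; layer 2
G0 Z3.069
G0 X16.727 Y9.882
G1 X15.323 Y13.954
G1 X11.793 Y16.424
G1 X7.487 Y16.347
G1 X4.047 Y13.754
G1 X2.789 Y9.634
G1 X4.193 Y5.562
G1 X7.723 Y3.092
G1 X12.029 Y3.169
G1 X15.469 Y5.762
G1 X16.727 Y9.882
; layer 3
G0 Z4.603
G0 X15.333 Y9.857
G1 X14.210 Y13.115
G1 X11.386 Y15.091
G1 X7.941 Y15.029
G1 X5.189 Y12.955
G1 X4.183 Y9.659
G1 X5.306 Y6.401
G1 X8.130 Y4.425
G1 X11.575 Y4.487
G1 X14.327 Y6.561
G1 X15.333 Y9.857
; layer 4
G0 Z6.138
G0 X13.939 Y9.833
G1 X13.097 Y12.276
G1 X10.979 Y13.758
G1 X8.395 Y13.712
G1 X6.332 Y12.155
G1 X5.577 Y9.683
G1 X6.419 Y7.240
G1 X8.537 Y5.758
G1 X11.121 Y5.804
G1 X13.184 Y7.361
G1 X13.939 Y9.833
; layer 5
G0 Z7.672
G0 X12.545 Y9.808
G1 X11.984 Y11.437
G1 X10.572 Y12.425
G1 X8.849 Y12.394
G1 X7.474 Y11.356
G1 X6.971 Y9.708
G1 X7.532 Y8.079
G1 X8.944 Y7.091
G1 X10.667 Y7.122
G1 X12.042 Y8.160
G1 X12.545 Y9.808
; layer 6
G0 Z9.207
G0 X11.152 Y9.783
G1 X10.871 Y10.597
G1 X10.165 Y11.091
G1 X9.304 Y11.076
G1 X8.616 Y10.557
G1 X8.364 Y9.733
G1 X8.645 Y8.919
G1 X9.351 Y8.425
G1 X10.212 Y8.440
G1 X10.900 Y8.959
G1 X11.152 Y9.783
M2 ; end

The solid is a regular 10-sided pyramid, base circumscribed radius ≈ 9.76 mm, apex at z ≈ 10.7 mm. Slicing at Δz = 1.534 mm — 7 equal slices spanning the solid's height, so layer i sits at z = i·h/7 — gives 6 non-empty perimeters. Each is a 10-segment closed polygon; G0 lifts to the layer z and rapids to the start vertex, then G1 traces the edges. The cross-section shrinks linearly with z (the slice at the apex is degenerate and omitted).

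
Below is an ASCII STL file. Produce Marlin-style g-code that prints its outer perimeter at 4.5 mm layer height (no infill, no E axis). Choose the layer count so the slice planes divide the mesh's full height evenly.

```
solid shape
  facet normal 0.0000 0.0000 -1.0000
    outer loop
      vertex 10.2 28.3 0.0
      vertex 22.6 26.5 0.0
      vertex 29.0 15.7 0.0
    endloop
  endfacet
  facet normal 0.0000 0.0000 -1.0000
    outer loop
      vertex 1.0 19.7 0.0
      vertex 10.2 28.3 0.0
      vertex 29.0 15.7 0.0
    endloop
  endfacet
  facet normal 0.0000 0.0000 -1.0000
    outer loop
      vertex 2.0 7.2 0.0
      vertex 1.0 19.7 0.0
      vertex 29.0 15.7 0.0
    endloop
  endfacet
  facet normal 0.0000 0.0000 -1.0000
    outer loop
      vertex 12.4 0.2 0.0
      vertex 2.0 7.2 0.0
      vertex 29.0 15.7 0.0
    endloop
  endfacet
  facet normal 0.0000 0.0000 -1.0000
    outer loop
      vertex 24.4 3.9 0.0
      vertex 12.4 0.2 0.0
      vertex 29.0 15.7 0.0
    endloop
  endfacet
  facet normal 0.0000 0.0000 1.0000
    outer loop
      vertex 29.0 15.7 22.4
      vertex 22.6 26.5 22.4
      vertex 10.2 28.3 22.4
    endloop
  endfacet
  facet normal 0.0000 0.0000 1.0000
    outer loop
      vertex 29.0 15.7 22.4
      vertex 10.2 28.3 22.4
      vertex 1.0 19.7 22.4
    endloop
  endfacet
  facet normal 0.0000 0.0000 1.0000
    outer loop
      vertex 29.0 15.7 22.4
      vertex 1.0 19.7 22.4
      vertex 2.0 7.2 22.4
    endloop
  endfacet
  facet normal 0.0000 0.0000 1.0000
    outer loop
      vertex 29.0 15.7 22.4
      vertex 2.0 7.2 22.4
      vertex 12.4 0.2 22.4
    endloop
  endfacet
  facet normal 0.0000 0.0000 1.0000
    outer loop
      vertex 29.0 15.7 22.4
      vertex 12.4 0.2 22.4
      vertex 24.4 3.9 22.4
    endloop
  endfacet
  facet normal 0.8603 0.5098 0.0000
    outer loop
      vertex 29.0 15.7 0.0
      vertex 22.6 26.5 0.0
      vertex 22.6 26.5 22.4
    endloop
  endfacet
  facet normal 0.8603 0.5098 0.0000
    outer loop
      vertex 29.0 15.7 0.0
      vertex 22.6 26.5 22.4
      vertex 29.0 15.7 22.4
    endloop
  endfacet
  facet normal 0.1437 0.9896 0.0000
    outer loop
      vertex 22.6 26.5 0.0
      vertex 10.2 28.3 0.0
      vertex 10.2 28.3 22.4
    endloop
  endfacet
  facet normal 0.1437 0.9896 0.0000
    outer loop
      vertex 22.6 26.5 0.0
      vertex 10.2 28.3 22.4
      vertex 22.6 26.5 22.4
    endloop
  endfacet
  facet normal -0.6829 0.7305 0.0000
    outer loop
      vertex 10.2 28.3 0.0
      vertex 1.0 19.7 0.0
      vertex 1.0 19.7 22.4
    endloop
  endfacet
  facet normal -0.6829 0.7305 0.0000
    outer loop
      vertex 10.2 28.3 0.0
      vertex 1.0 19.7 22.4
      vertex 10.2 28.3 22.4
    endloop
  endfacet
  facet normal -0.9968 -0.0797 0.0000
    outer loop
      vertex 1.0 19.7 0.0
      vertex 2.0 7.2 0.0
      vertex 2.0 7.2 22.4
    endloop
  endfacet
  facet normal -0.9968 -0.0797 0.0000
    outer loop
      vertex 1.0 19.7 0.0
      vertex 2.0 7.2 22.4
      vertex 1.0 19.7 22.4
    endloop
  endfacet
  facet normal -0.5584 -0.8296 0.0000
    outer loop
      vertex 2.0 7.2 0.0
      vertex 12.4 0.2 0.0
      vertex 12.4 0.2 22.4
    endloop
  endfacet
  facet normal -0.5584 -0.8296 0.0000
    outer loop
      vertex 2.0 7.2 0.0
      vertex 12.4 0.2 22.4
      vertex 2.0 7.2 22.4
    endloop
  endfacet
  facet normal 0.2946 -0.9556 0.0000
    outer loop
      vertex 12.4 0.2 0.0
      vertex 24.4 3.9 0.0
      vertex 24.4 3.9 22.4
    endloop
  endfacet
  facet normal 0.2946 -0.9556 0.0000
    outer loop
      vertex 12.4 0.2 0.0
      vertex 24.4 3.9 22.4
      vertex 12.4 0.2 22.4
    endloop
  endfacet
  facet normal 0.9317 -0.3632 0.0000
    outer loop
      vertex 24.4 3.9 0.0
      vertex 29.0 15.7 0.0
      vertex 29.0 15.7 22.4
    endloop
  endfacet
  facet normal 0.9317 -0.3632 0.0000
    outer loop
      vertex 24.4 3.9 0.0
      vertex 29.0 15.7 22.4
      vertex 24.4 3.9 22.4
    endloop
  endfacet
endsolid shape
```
; perimeter-only toolpath
G21 ; units = mm
G90 ; absolute positioning
G28 ; home
; layer 1
G0 Z4.5
G0 X29.0 Y15.7
G1 X22.6 Y26.5
G1 X10.2 Y28.3
G1 X1.0 Y19.7
G1 X2.0 Y7.2
G1 X12.4 Y0.2
G1 X24.4 Y3.9
G1 X29.0 Y15.7
; layer 2
G0 Z9.0
G0 X29.0 Y15.7
G1 X22.6 Y26.5
G1 X10.2 Y28.3
G1 X1.0 Y19.7
G1 X2.0 Y7.2
G1 X12.4 Y0.2
G1 X24.4 Y3.9
G1 X29.0 Y15.7
; layer 3
G0 Z13.4
G0 X29.0 Y15.7
G1 X22.6 Y26.5
G1 X10.2 Y28.3
G1 X1.0 Y19.7
G1 X2.0 Y7.2
G1 X12.4 Y0.2
G1 X24.4 Y3.9
G1 X29.0 Y15.7
; layer 4
G0 Z17.9
G0 X29.0 Y15.7
G1 X22.6 Y26.5
G1 X10.2 Y28.3
G1 X1.0 Y19.7
G1 X2.0 Y7.2
G1 X12.4 Y0.2
G1 X24.4 Y3.9
G1 X29.0 Y15.7
; layer 5
G0 Z22.4
G0 X29.0 Y15.7
G1 X22.6 Y26.5
G1 X10.2 Y28.3
G1 X1.0 Y19.7
G1 X2.0 Y7.2
G1 X12.4 Y0.2
G1 X24.4 Y3.9
G1 X29.0 Y15.7
M2 ; end

The solid is a regular 7-sided prism (a cylinder approximated with 7 flat sides), circumscribed radius ≈ 14.5 mm, height ≈ 22.4 mm. Slicing at Δz = 4.5 mm — 5 equal slices spanning the solid's height, so layer i sits at z = i·h/5 — gives 5 non-empty perimeters. Each is a 7-segment closed polygon; G0 lifts to the layer z and rapids to the start vertex, then G1 traces the edges.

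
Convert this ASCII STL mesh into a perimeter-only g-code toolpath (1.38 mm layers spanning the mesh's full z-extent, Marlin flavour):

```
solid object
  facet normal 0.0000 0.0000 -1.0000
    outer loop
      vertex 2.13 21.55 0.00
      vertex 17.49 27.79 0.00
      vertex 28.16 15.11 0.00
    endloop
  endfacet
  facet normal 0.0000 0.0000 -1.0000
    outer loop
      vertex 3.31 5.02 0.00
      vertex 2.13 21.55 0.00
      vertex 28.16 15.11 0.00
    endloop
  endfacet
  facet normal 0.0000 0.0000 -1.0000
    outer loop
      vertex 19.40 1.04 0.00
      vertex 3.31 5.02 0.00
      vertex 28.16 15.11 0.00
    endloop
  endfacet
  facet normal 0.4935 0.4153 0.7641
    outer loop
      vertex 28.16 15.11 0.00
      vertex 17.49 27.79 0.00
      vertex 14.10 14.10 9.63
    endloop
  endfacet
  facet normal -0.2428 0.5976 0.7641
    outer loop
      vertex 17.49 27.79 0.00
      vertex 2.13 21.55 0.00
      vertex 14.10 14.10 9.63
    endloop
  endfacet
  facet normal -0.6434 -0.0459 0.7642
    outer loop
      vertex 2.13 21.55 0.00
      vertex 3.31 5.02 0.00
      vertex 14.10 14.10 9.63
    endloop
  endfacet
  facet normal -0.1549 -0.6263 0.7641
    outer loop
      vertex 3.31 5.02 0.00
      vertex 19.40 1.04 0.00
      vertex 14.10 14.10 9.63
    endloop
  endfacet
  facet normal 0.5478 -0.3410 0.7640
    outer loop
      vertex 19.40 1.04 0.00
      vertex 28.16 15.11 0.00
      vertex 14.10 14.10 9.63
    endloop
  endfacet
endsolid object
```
; perimeter-only toolpath
G21 ; units = mm
G90 ; absolute positioning
G28 ; home
; layer 1
G0 Z1.38
G0 X26.15 Y14.97
G1 X17.01 Y25.83
G1 X3.84 Y20.49
G1 X4.85 Y6.32
G1 X18.64 Y2.91
G1 X26.15 Y14.97
; layer 2
G0 Z2.75
G0 X24.14 Y14.82
G1 X16.52 Y23.88
G1 X5.55 Y19.42
G1 X6.39 Y7.61
G1 X17.89 Y4.77
G1 X24.14 Y14.82
; layer 3
G0 Z4.13
G0 X22.13 Y14.68
G1 X16.04 Y21.92
G1 X7.26 Y18.36
G1 X7.93 Y8.91
G1 X17.13 Y6.64
G1 X22.13 Y14.68
; layer 4
G0 Z5.50
G0 X20.13 Y14.53
G1 X15.55 Y19.97
G1 X8.97 Y17.29
G1 X9.48 Y10.21
G1 X16.37 Y8.50
G1 X20.13 Y14.53
; layer 5
G0 Z6.88
G0 X18.12 Y14.39
G1 X15.07 Y18.01
G1 X10.68 Y16.23
G1 X11.02 Y11.51
G1 X15.61 Y10.37
G1 X18.12 Y14.39
; layer 6
G0 Z8.25
G0 X16.11 Y14.24
G1 X14.58 Y16.06
G1 X12.39 Y15.16
G1 X12.56 Y12.80
G1 X14.86 Y12.23
G1 X16.11 Y14.24
M2 ; end

The solid is a regular 5-sided pyramid, base circumscribed radius ≈ 14.1 mm, apex at z ≈ 9.63 mm. Slicing at Δz = 1.38 mm — 7 equal slices spanning the solid's height, so layer i sits at z = i·h/7 — gives 6 non-empty perimeters. Each is a 5-segment closed polygon; G0 lifts to the layer z and rapids to the start vertex, then G1 traces the edges. The cross-section shrinks linearly with z (the slice at the apex is degenerate and omitted).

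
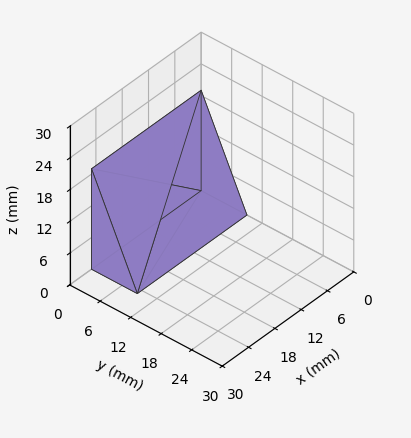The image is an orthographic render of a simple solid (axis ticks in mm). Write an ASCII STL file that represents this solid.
Reading the render: the shape is a wedge (ramp): 25 × 9 mm base, rising to 19 mm along the y=0 edge and sloping linearly to z=0 at y=9 (dimensions read to the nearest mm from the axis ticks). For the STL, each face is triangulated and given an outward normal.

solid part
  facet normal 0.0000 0.0000 -1.0000
    outer loop
      vertex 25.000 9.000 0.000
      vertex 25.000 0.000 0.000
      vertex 0.000 0.000 0.000
    endloop
  endfacet
  facet normal 0.0000 0.0000 -1.0000
    outer loop
      vertex 0.000 9.000 0.000
      vertex 25.000 9.000 0.000
      vertex 0.000 0.000 0.000
    endloop
  endfacet
  facet normal 0.0000 -1.0000 0.0000
    outer loop
      vertex 0.000 0.000 0.000
      vertex 25.000 0.000 0.000
      vertex 25.000 0.000 19.000
    endloop
  endfacet
  facet normal 0.0000 -1.0000 0.0000
    outer loop
      vertex 0.000 0.000 0.000
      vertex 25.000 0.000 19.000
      vertex 0.000 0.000 19.000
    endloop
  endfacet
  facet normal 0.0000 0.9037 0.4281
    outer loop
      vertex 0.000 0.000 19.000
      vertex 25.000 0.000 19.000
      vertex 25.000 9.000 0.000
    endloop
  endfacet
  facet normal 0.0000 0.9037 0.4281
    outer loop
      vertex 0.000 0.000 19.000
      vertex 25.000 9.000 0.000
      vertex 0.000 9.000 0.000
    endloop
  endfacet
  facet normal -1.0000 0.0000 0.0000
    outer loop
      vertex 0.000 0.000 19.000
      vertex 0.000 9.000 0.000
      vertex 0.000 0.000 0.000
    endloop
  endfacet
  facet normal 1.0000 0.0000 0.0000
    outer loop
      vertex 25.000 0.000 0.000
      vertex 25.000 9.000 0.000
      vertex 25.000 0.000 19.000
    endloop
  endfacet
endsolid part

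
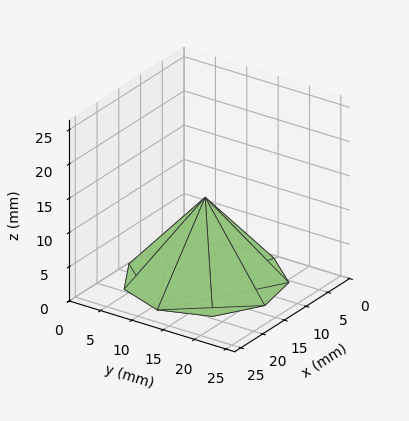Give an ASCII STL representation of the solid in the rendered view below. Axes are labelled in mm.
Reading the render: the shape is a regular 9-sided pyramid, base circumscribed radius ≈ 11 mm, apex at z ≈ 12 mm (dimensions read to the nearest mm from the axis ticks). For the STL, each face is triangulated and given an outward normal.

solid part
  facet normal 0.0000 0.0000 -1.0000
    outer loop
      vertex 12.91 21.83 0.00
      vertex 19.43 18.07 0.00
      vertex 22.00 11.00 0.00
    endloop
  endfacet
  facet normal 0.0000 0.0000 -1.0000
    outer loop
      vertex 5.50 20.53 0.00
      vertex 12.91 21.83 0.00
      vertex 22.00 11.00 0.00
    endloop
  endfacet
  facet normal 0.0000 0.0000 -1.0000
    outer loop
      vertex 0.66 14.76 0.00
      vertex 5.50 20.53 0.00
      vertex 22.00 11.00 0.00
    endloop
  endfacet
  facet normal 0.0000 0.0000 -1.0000
    outer loop
      vertex 0.66 7.24 0.00
      vertex 0.66 14.76 0.00
      vertex 22.00 11.00 0.00
    endloop
  endfacet
  facet normal 0.0000 0.0000 -1.0000
    outer loop
      vertex 5.50 1.47 0.00
      vertex 0.66 7.24 0.00
      vertex 22.00 11.00 0.00
    endloop
  endfacet
  facet normal 0.0000 0.0000 -1.0000
    outer loop
      vertex 12.91 0.17 0.00
      vertex 5.50 1.47 0.00
      vertex 22.00 11.00 0.00
    endloop
  endfacet
  facet normal 0.0000 0.0000 -1.0000
    outer loop
      vertex 19.43 3.93 0.00
      vertex 12.91 0.17 0.00
      vertex 22.00 11.00 0.00
    endloop
  endfacet
  facet normal 0.7120 0.2588 0.6527
    outer loop
      vertex 22.00 11.00 0.00
      vertex 19.43 18.07 0.00
      vertex 11.00 11.00 12.00
    endloop
  endfacet
  facet normal 0.3785 0.6564 0.6526
    outer loop
      vertex 19.43 18.07 0.00
      vertex 12.91 21.83 0.00
      vertex 11.00 11.00 12.00
    endloop
  endfacet
  facet normal -0.1309 0.7463 0.6527
    outer loop
      vertex 12.91 21.83 0.00
      vertex 5.50 20.53 0.00
      vertex 11.00 11.00 12.00
    endloop
  endfacet
  facet normal -0.5804 0.4869 0.6527
    outer loop
      vertex 5.50 20.53 0.00
      vertex 0.66 14.76 0.00
      vertex 11.00 11.00 12.00
    endloop
  endfacet
  facet normal -0.7576 0.0000 0.6528
    outer loop
      vertex 0.66 14.76 0.00
      vertex 0.66 7.24 0.00
      vertex 11.00 11.00 12.00
    endloop
  endfacet
  facet normal -0.5804 -0.4869 0.6527
    outer loop
      vertex 0.66 7.24 0.00
      vertex 5.50 1.47 0.00
      vertex 11.00 11.00 12.00
    endloop
  endfacet
  facet normal -0.1309 -0.7463 0.6527
    outer loop
      vertex 5.50 1.47 0.00
      vertex 12.91 0.17 0.00
      vertex 11.00 11.00 12.00
    endloop
  endfacet
  facet normal 0.3785 -0.6564 0.6526
    outer loop
      vertex 12.91 0.17 0.00
      vertex 19.43 3.93 0.00
      vertex 11.00 11.00 12.00
    endloop
  endfacet
  facet normal 0.7120 -0.2588 0.6527
    outer loop
      vertex 19.43 3.93 0.00
      vertex 22.00 11.00 0.00
      vertex 11.00 11.00 12.00
    endloop
  endfacet
endsolid part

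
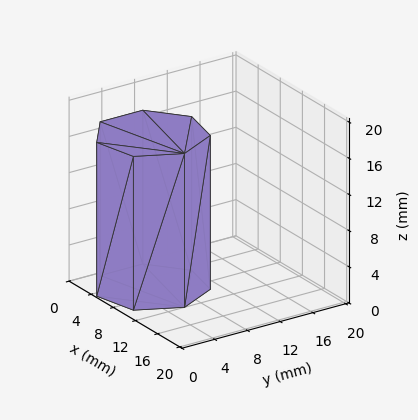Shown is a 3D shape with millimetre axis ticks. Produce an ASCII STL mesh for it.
Reading the render: the shape is a regular 7-sided prism (a cylinder approximated with 7 flat sides), circumscribed radius ≈ 6 mm, height ≈ 17 mm (dimensions read to the nearest mm from the axis ticks). For the STL, each face is triangulated and given an outward normal.

solid part
  facet normal 0.0000 0.0000 -1.0000
    outer loop
      vertex 4.7 11.8 0.0
      vertex 9.7 10.7 0.0
      vertex 12.0 6.0 0.0
    endloop
  endfacet
  facet normal 0.0000 0.0000 -1.0000
    outer loop
      vertex 0.6 8.6 0.0
      vertex 4.7 11.8 0.0
      vertex 12.0 6.0 0.0
    endloop
  endfacet
  facet normal 0.0000 0.0000 -1.0000
    outer loop
      vertex 0.6 3.4 0.0
      vertex 0.6 8.6 0.0
      vertex 12.0 6.0 0.0
    endloop
  endfacet
  facet normal 0.0000 0.0000 -1.0000
    outer loop
      vertex 4.7 0.2 0.0
      vertex 0.6 3.4 0.0
      vertex 12.0 6.0 0.0
    endloop
  endfacet
  facet normal 0.0000 0.0000 -1.0000
    outer loop
      vertex 9.7 1.3 0.0
      vertex 4.7 0.2 0.0
      vertex 12.0 6.0 0.0
    endloop
  endfacet
  facet normal 0.0000 0.0000 1.0000
    outer loop
      vertex 12.0 6.0 17.0
      vertex 9.7 10.7 17.0
      vertex 4.7 11.8 17.0
    endloop
  endfacet
  facet normal 0.0000 0.0000 1.0000
    outer loop
      vertex 12.0 6.0 17.0
      vertex 4.7 11.8 17.0
      vertex 0.6 8.6 17.0
    endloop
  endfacet
  facet normal 0.0000 0.0000 1.0000
    outer loop
      vertex 12.0 6.0 17.0
      vertex 0.6 8.6 17.0
      vertex 0.6 3.4 17.0
    endloop
  endfacet
  facet normal 0.0000 0.0000 1.0000
    outer loop
      vertex 12.0 6.0 17.0
      vertex 0.6 3.4 17.0
      vertex 4.7 0.2 17.0
    endloop
  endfacet
  facet normal 0.0000 0.0000 1.0000
    outer loop
      vertex 12.0 6.0 17.0
      vertex 4.7 0.2 17.0
      vertex 9.7 1.3 17.0
    endloop
  endfacet
  facet normal 0.8982 0.4396 0.0000
    outer loop
      vertex 12.0 6.0 0.0
      vertex 9.7 10.7 0.0
      vertex 9.7 10.7 17.0
    endloop
  endfacet
  facet normal 0.8982 0.4396 0.0000
    outer loop
      vertex 12.0 6.0 0.0
      vertex 9.7 10.7 17.0
      vertex 12.0 6.0 17.0
    endloop
  endfacet
  facet normal 0.2149 0.9766 0.0000
    outer loop
      vertex 9.7 10.7 0.0
      vertex 4.7 11.8 0.0
      vertex 4.7 11.8 17.0
    endloop
  endfacet
  facet normal 0.2149 0.9766 0.0000
    outer loop
      vertex 9.7 10.7 0.0
      vertex 4.7 11.8 17.0
      vertex 9.7 10.7 17.0
    endloop
  endfacet
  facet normal -0.6153 0.7883 0.0000
    outer loop
      vertex 4.7 11.8 0.0
      vertex 0.6 8.6 0.0
      vertex 0.6 8.6 17.0
    endloop
  endfacet
  facet normal -0.6153 0.7883 0.0000
    outer loop
      vertex 4.7 11.8 0.0
      vertex 0.6 8.6 17.0
      vertex 4.7 11.8 17.0
    endloop
  endfacet
  facet normal -1.0000 0.0000 0.0000
    outer loop
      vertex 0.6 8.6 0.0
      vertex 0.6 3.4 0.0
      vertex 0.6 3.4 17.0
    endloop
  endfacet
  facet normal -1.0000 0.0000 0.0000
    outer loop
      vertex 0.6 8.6 0.0
      vertex 0.6 3.4 17.0
      vertex 0.6 8.6 17.0
    endloop
  endfacet
  facet normal -0.6153 -0.7883 0.0000
    outer loop
      vertex 0.6 3.4 0.0
      vertex 4.7 0.2 0.0
      vertex 4.7 0.2 17.0
    endloop
  endfacet
  facet normal -0.6153 -0.7883 0.0000
    outer loop
      vertex 0.6 3.4 0.0
      vertex 4.7 0.2 17.0
      vertex 0.6 3.4 17.0
    endloop
  endfacet
  facet normal 0.2149 -0.9766 0.0000
    outer loop
      vertex 4.7 0.2 0.0
      vertex 9.7 1.3 0.0
      vertex 9.7 1.3 17.0
    endloop
  endfacet
  facet normal 0.2149 -0.9766 0.0000
    outer loop
      vertex 4.7 0.2 0.0
      vertex 9.7 1.3 17.0
      vertex 4.7 0.2 17.0
    endloop
  endfacet
  facet normal 0.8982 -0.4396 0.0000
    outer loop
      vertex 9.7 1.3 0.0
      vertex 12.0 6.0 0.0
      vertex 12.0 6.0 17.0
    endloop
  endfacet
  facet normal 0.8982 -0.4396 0.0000
    outer loop
      vertex 9.7 1.3 0.0
      vertex 12.0 6.0 17.0
      vertex 9.7 1.3 17.0
    endloop
  endfacet
endsolid part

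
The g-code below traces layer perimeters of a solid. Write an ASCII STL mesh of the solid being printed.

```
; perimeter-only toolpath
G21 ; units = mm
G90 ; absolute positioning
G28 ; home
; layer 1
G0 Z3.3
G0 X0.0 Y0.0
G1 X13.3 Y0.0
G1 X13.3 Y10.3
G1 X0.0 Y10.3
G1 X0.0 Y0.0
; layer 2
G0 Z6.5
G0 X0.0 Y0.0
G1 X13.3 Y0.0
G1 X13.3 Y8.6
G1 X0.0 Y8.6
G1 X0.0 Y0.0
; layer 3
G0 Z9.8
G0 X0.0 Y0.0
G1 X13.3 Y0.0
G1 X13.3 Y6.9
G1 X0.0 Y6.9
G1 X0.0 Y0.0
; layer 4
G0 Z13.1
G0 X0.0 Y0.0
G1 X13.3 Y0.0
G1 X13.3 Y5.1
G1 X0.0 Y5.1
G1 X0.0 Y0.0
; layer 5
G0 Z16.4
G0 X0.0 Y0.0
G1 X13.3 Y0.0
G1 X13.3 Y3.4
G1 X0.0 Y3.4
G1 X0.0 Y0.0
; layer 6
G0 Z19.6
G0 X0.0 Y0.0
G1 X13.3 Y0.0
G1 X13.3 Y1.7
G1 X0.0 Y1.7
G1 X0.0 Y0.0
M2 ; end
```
solid part
  facet normal 0.0000 0.0000 -1.0000
    outer loop
      vertex 13.3 12.0 0.0
      vertex 13.3 0.0 0.0
      vertex 0.0 0.0 0.0
    endloop
  endfacet
  facet normal 0.0000 0.0000 -1.0000
    outer loop
      vertex 0.0 12.0 0.0
      vertex 13.3 12.0 0.0
      vertex 0.0 0.0 0.0
    endloop
  endfacet
  facet normal 0.0000 -1.0000 0.0000
    outer loop
      vertex 0.0 0.0 0.0
      vertex 13.3 0.0 0.0
      vertex 13.3 0.0 22.9
    endloop
  endfacet
  facet normal 0.0000 -1.0000 0.0000
    outer loop
      vertex 0.0 0.0 0.0
      vertex 13.3 0.0 22.9
      vertex 0.0 0.0 22.9
    endloop
  endfacet
  facet normal 0.0000 0.8858 0.4642
    outer loop
      vertex 0.0 0.0 22.9
      vertex 13.3 0.0 22.9
      vertex 13.3 12.0 0.0
    endloop
  endfacet
  facet normal 0.0000 0.8858 0.4642
    outer loop
      vertex 0.0 0.0 22.9
      vertex 13.3 12.0 0.0
      vertex 0.0 12.0 0.0
    endloop
  endfacet
  facet normal -1.0000 0.0000 0.0000
    outer loop
      vertex 0.0 0.0 22.9
      vertex 0.0 12.0 0.0
      vertex 0.0 0.0 0.0
    endloop
  endfacet
  facet normal 1.0000 0.0000 0.0000
    outer loop
      vertex 13.3 0.0 0.0
      vertex 13.3 12.0 0.0
      vertex 13.3 0.0 22.9
    endloop
  endfacet
endsolid part

The G0 Z moves step by Δz≈3.3 mm. The G1 loops shrink linearly with z, so the solid tapers from its base footprint up to z≈22.9. Closing with a flat bottom cap and the tapered top and triangulating gives 8 facets — a wedge (ramp): 13.3 × 12 mm base, rising to 22.9 mm along the y=0 edge and sloping linearly to z=0 at y=12.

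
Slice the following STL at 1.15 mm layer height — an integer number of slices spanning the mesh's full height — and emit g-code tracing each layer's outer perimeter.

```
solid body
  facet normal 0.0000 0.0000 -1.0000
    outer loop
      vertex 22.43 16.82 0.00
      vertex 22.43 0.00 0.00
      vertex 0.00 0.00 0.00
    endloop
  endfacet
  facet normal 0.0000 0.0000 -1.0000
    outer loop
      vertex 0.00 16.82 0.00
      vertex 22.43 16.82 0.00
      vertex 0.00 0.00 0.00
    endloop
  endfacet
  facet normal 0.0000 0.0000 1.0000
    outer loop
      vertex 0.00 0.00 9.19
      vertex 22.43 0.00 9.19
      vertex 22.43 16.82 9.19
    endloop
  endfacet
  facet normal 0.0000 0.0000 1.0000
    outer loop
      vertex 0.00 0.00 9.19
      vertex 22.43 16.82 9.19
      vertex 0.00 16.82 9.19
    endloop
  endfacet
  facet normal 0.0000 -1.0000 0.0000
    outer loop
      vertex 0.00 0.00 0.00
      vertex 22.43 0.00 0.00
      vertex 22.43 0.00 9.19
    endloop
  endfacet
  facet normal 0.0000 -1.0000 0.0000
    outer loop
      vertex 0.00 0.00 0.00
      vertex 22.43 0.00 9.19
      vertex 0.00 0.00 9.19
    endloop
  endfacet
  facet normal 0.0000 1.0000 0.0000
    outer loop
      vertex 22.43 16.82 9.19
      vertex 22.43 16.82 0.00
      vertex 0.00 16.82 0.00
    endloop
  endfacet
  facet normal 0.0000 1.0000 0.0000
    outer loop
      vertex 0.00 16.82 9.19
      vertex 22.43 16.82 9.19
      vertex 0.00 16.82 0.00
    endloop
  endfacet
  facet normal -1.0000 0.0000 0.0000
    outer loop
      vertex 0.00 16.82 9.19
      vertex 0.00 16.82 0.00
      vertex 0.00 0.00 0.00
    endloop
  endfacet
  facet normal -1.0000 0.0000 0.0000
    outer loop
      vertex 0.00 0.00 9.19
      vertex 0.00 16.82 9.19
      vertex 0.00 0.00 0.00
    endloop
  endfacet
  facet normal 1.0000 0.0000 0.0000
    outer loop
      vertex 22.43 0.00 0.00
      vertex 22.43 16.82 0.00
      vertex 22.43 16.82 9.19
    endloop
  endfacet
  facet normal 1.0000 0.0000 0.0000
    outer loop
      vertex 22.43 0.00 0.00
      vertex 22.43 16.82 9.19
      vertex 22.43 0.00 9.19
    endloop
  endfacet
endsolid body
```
; perimeter-only toolpath
G21 ; units = mm
G90 ; absolute positioning
G28 ; home
; layer 1
G0 Z1.15
G0 X0.00 Y0.00
G1 X22.43 Y0.00
G1 X22.43 Y16.82
G1 X0.00 Y16.82
G1 X0.00 Y0.00
; layer 2
G0 Z2.30
G0 X0.00 Y0.00
G1 X22.43 Y0.00
G1 X22.43 Y16.82
G1 X0.00 Y16.82
G1 X0.00 Y0.00
; layer 3
G0 Z3.45
G0 X0.00 Y0.00
G1 X22.43 Y0.00
G1 X22.43 Y16.82
G1 X0.00 Y16.82
G1 X0.00 Y0.00
; layer 4
G0 Z4.59
G0 X0.00 Y0.00
G1 X22.43 Y0.00
G1 X22.43 Y16.82
G1 X0.00 Y16.82
G1 X0.00 Y0.00
; layer 5
G0 Z5.74
G0 X0.00 Y0.00
G1 X22.43 Y0.00
G1 X22.43 Y16.82
G1 X0.00 Y16.82
G1 X0.00 Y0.00
; layer 6
G0 Z6.89
G0 X0.00 Y0.00
G1 X22.43 Y0.00
G1 X22.43 Y16.82
G1 X0.00 Y16.82
G1 X0.00 Y0.00
; layer 7
G0 Z8.04
G0 X0.00 Y0.00
G1 X22.43 Y0.00
G1 X22.43 Y16.82
G1 X0.00 Y16.82
G1 X0.00 Y0.00
; layer 8
G0 Z9.19
G0 X0.00 Y0.00
G1 X22.43 Y0.00
G1 X22.43 Y16.82
G1 X0.00 Y16.82
G1 X0.00 Y0.00
M2 ; end

The solid is a rectangular box, roughly 22.4 × 16.8 mm footprint and 9.19 mm tall. Slicing at Δz = 1.15 mm — 8 equal slices spanning the solid's height, so layer i sits at z = i·h/8 — gives 8 non-empty perimeters. Each is a 4-segment closed polygon; G0 lifts to the layer z and rapids to the start vertex, then G1 traces the edges.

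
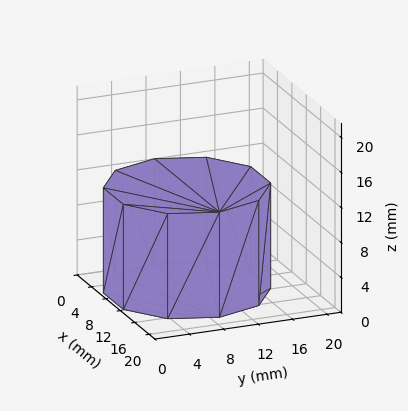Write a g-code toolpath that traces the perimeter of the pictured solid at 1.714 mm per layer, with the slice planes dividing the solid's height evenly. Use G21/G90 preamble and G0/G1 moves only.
Reading the render: the shape is a regular 10-sided prism (a cylinder approximated with 10 flat sides), circumscribed radius ≈ 9 mm, height ≈ 12 mm (dimensions read to the nearest mm from the axis ticks). For the g-code, the solid's height is divided into equal slices at the stated Δz and each level perimeter traced with G1 moves after a G0 lift.

; perimeter-only toolpath
G21 ; units = mm
G90 ; absolute positioning
G28 ; home
; layer 1
G0 Z1.714
G0 X18.000 Y9.000
G1 X16.281 Y14.290
G1 X11.781 Y17.560
G1 X6.219 Y17.560
G1 X1.719 Y14.290
G1 X0.000 Y9.000
G1 X1.719 Y3.710
G1 X6.219 Y0.440
G1 X11.781 Y0.440
G1 X16.281 Y3.710
G1 X18.000 Y9.000
; layer 2
G0 Z3.429
G0 X18.000 Y9.000
G1 X16.281 Y14.290
G1 X11.781 Y17.560
G1 X6.219 Y17.560
G1 X1.719 Y14.290
G1 X0.000 Y9.000
G1 X1.719 Y3.710
G1 X6.219 Y0.440
G1 X11.781 Y0.440
G1 X16.281 Y3.710
G1 X18.000 Y9.000
; layer 3
G0 Z5.143
G0 X18.000 Y9.000
G1 X16.281 Y14.290
G1 X11.781 Y17.560
G1 X6.219 Y17.560
G1 X1.719 Y14.290
G1 X0.000 Y9.000
G1 X1.719 Y3.710
G1 X6.219 Y0.440
G1 X11.781 Y0.440
G1 X16.281 Y3.710
G1 X18.000 Y9.000
; layer 4
G0 Z6.857
G0 X18.000 Y9.000
G1 X16.281 Y14.290
G1 X11.781 Y17.560
G1 X6.219 Y17.560
G1 X1.719 Y14.290
G1 X0.000 Y9.000
G1 X1.719 Y3.710
G1 X6.219 Y0.440
G1 X11.781 Y0.440
G1 X16.281 Y3.710
G1 X18.000 Y9.000
; layer 5
G0 Z8.571
G0 X18.000 Y9.000
G1 X16.281 Y14.290
G1 X11.781 Y17.560
G1 X6.219 Y17.560
G1 X1.719 Y14.290
G1 X0.000 Y9.000
G1 X1.719 Y3.710
G1 X6.219 Y0.440
G1 X11.781 Y0.440
G1 X16.281 Y3.710
G1 X18.000 Y9.000
; layer 6
G0 Z10.286
G0 X18.000 Y9.000
G1 X16.281 Y14.290
G1 X11.781 Y17.560
G1 X6.219 Y17.560
G1 X1.719 Y14.290
G1 X0.000 Y9.000
G1 X1.719 Y3.710
G1 X6.219 Y0.440
G1 X11.781 Y0.440
G1 X16.281 Y3.710
G1 X18.000 Y9.000
; layer 7
G0 Z12.000
G0 X18.000 Y9.000
G1 X16.281 Y14.290
G1 X11.781 Y17.560
G1 X6.219 Y17.560
G1 X1.719 Y14.290
G1 X0.000 Y9.000
G1 X1.719 Y3.710
G1 X6.219 Y0.440
G1 X11.781 Y0.440
G1 X16.281 Y3.710
G1 X18.000 Y9.000
M2 ; end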